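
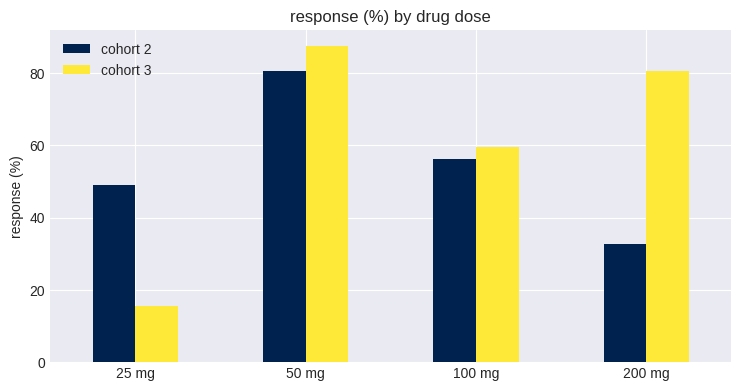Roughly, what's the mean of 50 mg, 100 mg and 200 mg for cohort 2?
≈ 57

(80 + 60 + 30) / 3 ≈ 57.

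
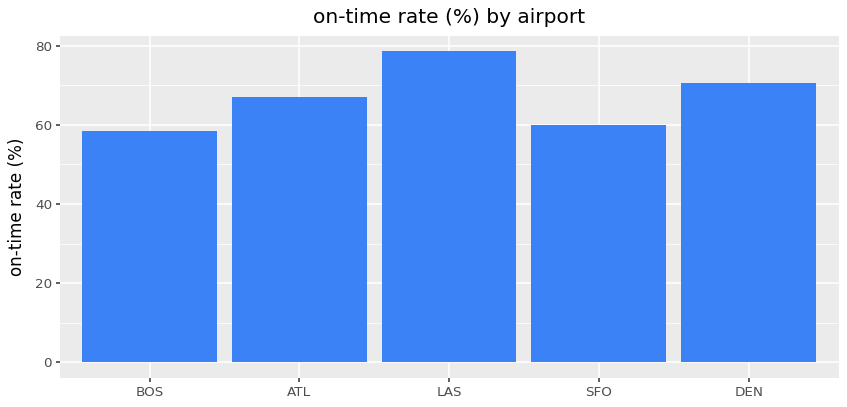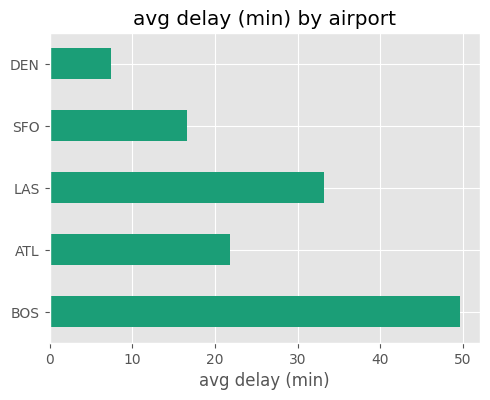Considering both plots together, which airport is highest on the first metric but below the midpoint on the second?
Chart 2 median avg delay (min) ≈ 20; below-median airports: SFO, DEN. Among those, DEN has the highest on-time rate (%) (≈ 70).

DEN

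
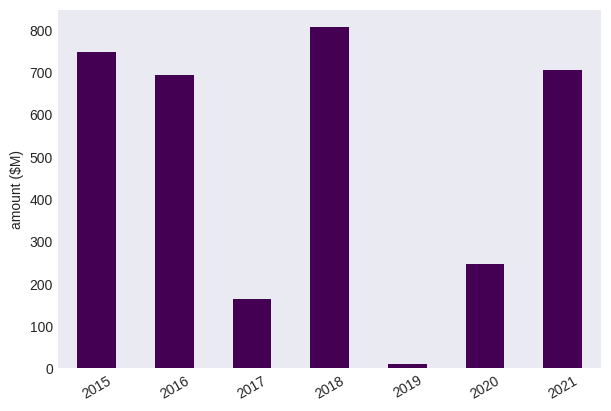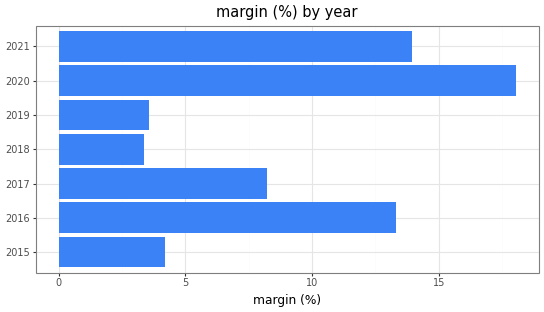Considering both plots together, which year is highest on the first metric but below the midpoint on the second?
2018

Chart 2 median margin (%) ≈ 8; below-median years: 2015, 2018, 2019. Among those, 2018 has the highest amount ($M) (≈ 800).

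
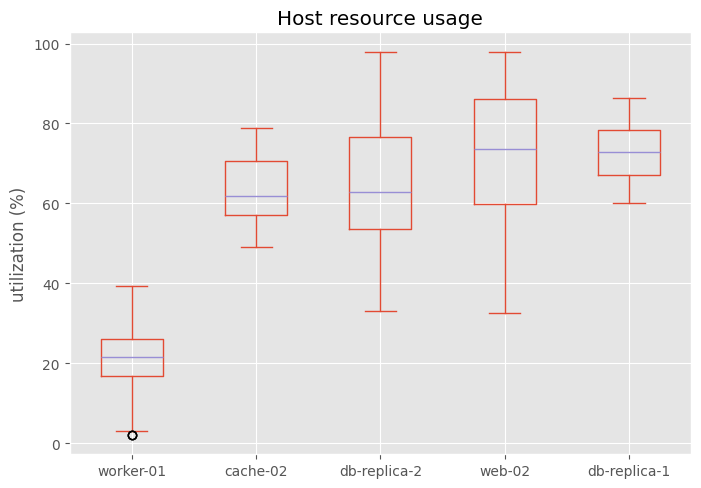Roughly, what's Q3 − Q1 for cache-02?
Q3 ≈ 70, Q1 ≈ 55; IQR ≈ 15.

≈ 15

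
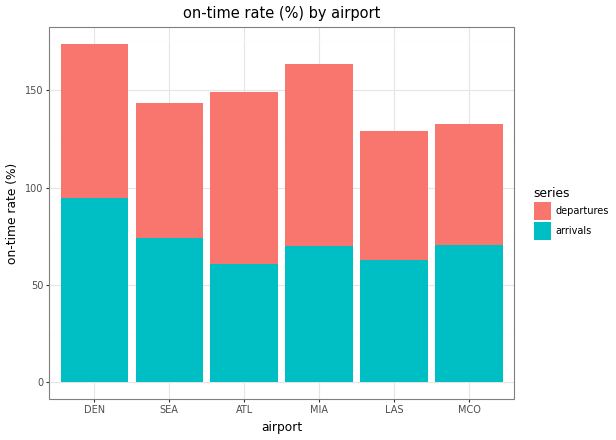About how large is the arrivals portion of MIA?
≈ 60

arrivals top ≈ 60, bottom ≈ 0; segment ≈ 60.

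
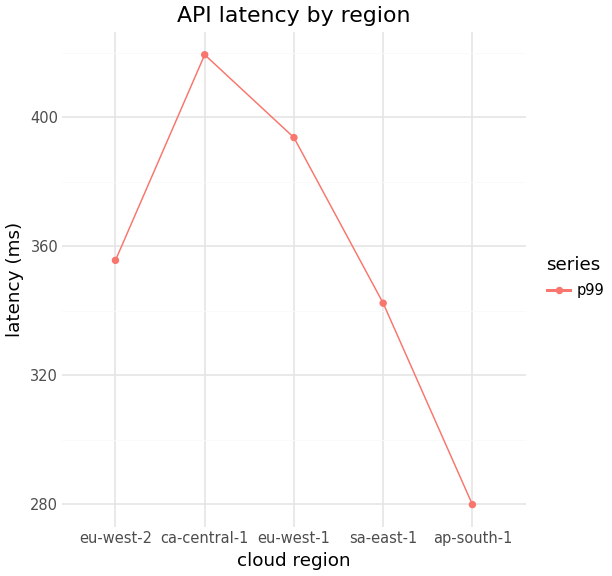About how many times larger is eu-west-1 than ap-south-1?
≈ 1.43×

eu-west-1 ≈ 400, ap-south-1 ≈ 280; 400/280 ≈ 1.43.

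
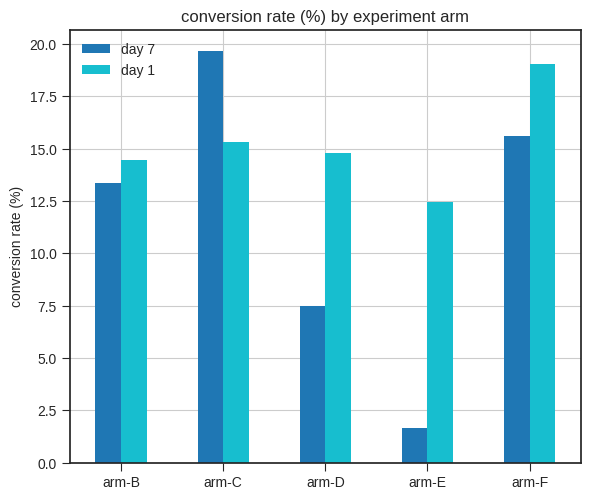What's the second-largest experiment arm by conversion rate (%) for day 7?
Top 3 for day 7: arm-C ≈ 20, arm-F ≈ 16, arm-B ≈ 14.

arm-F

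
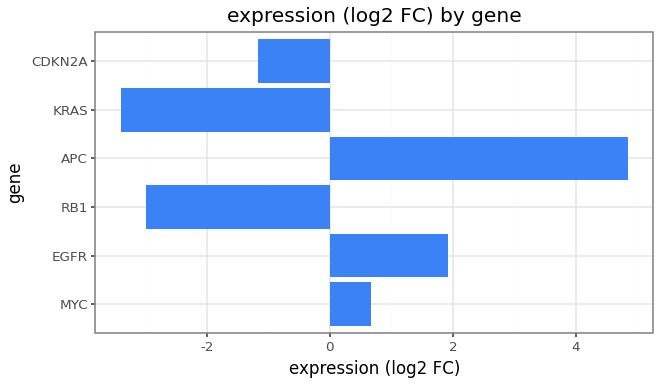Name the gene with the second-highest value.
Top 3: APC ≈ 5, EGFR ≈ 2, MYC ≈ 1.

EGFR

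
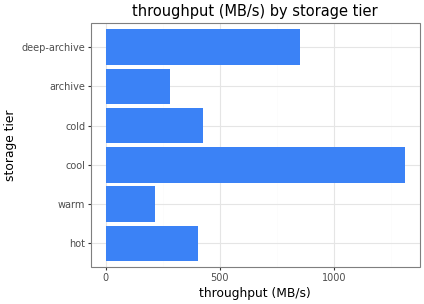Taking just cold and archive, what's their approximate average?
≈ 300

(400 + 200) / 2 ≈ 300.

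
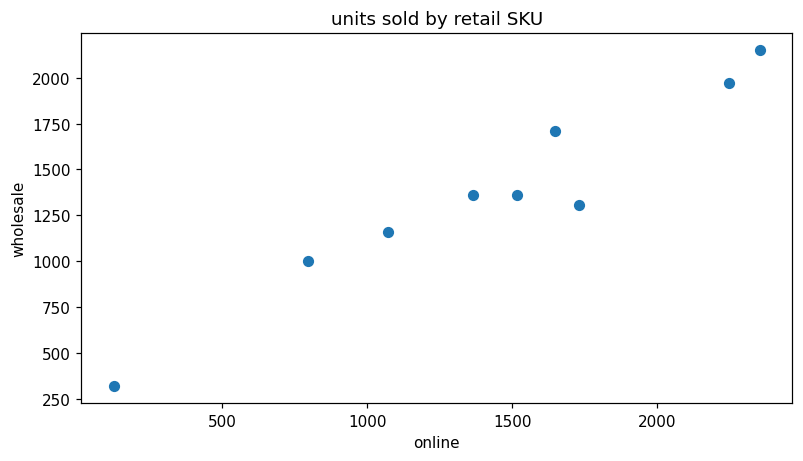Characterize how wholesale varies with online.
Points are positively correlated; strong (|r| ≈ 1.0).

positive, strong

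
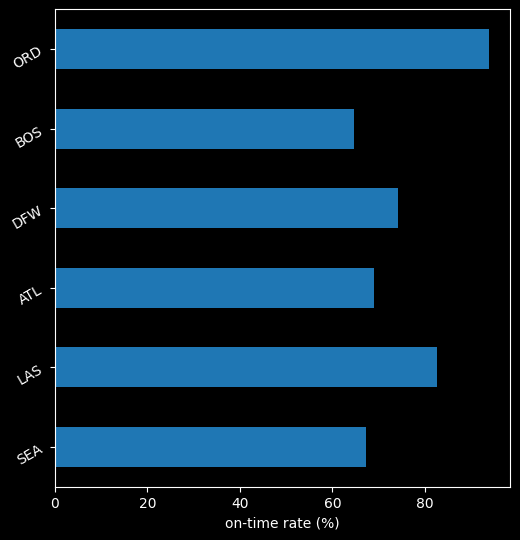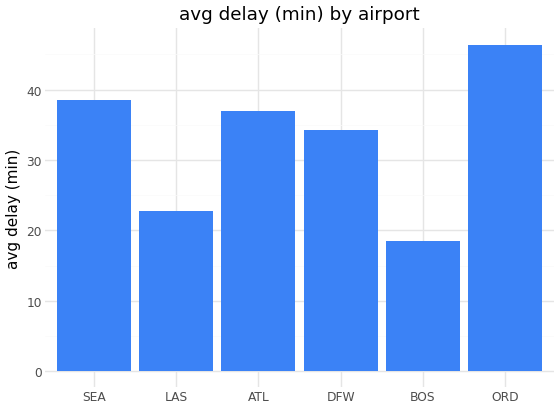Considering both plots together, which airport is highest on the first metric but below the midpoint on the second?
LAS

Chart 2 median avg delay (min) ≈ 35; below-median airports: LAS, DFW, BOS. Among those, LAS has the highest on-time rate (%) (≈ 80).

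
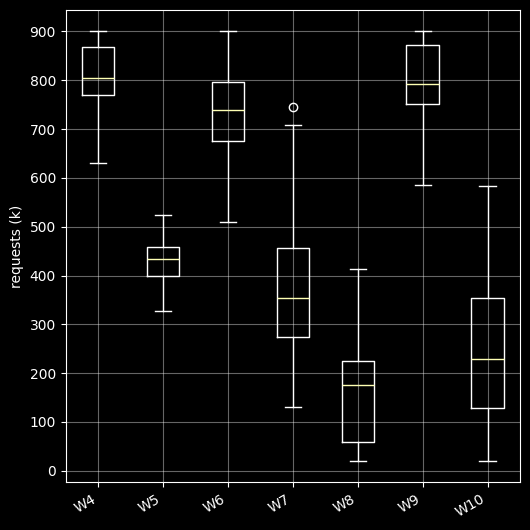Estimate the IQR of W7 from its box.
≈ 200

Q3 ≈ 500, Q1 ≈ 300; IQR ≈ 200.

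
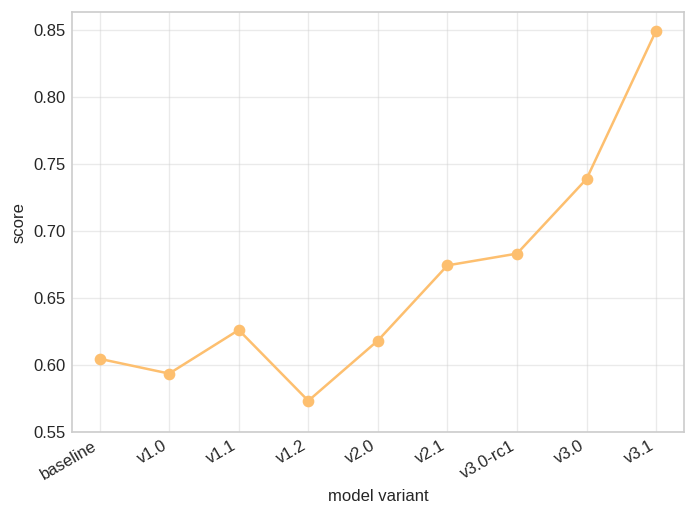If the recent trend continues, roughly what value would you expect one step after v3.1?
Last three: 0.70, 0.75, 0.85 → slope ≈ 0.075/step → next ≈ 0.925.

≈ 0.925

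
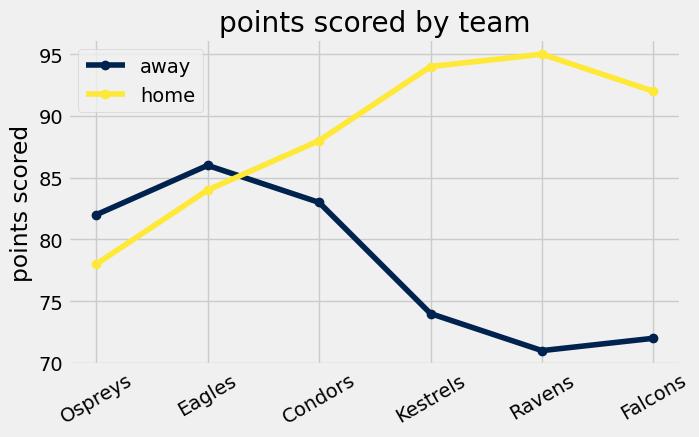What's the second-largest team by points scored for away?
Condors

Top 3 for away: Eagles ≈ 86, Condors ≈ 84, Ospreys ≈ 82.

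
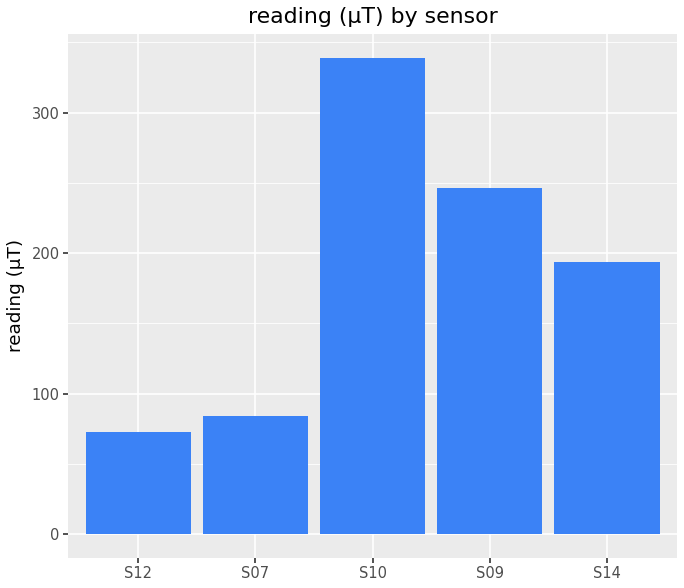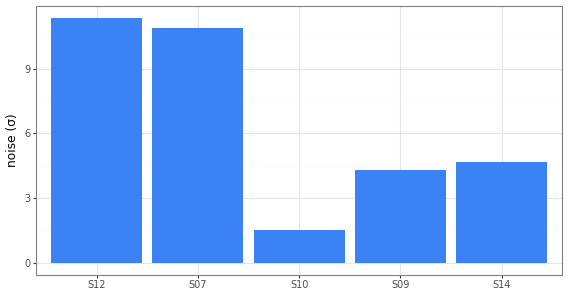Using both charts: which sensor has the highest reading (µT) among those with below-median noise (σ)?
Chart 2 median noise (σ) ≈ 4; below-median sensors: S10, S09. Among those, S10 has the highest reading (µT) (≈ 350).

S10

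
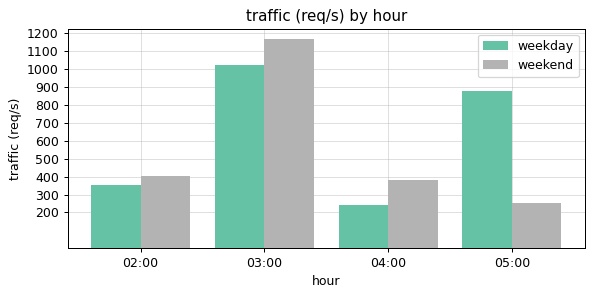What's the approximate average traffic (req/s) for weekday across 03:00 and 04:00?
(1000 + 200) / 2 ≈ 600.

≈ 600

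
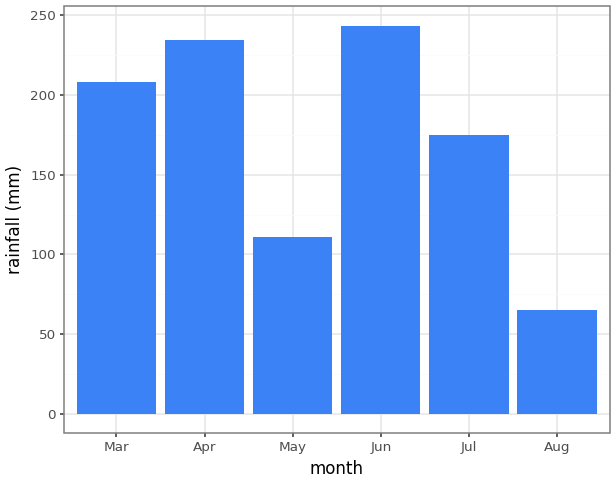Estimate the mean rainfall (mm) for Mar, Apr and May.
≈ 175

(200 + 225 + 100) / 3 ≈ 175.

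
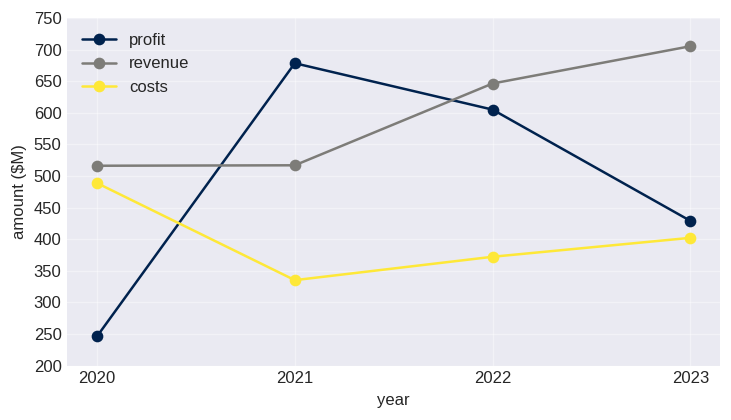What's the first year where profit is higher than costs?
2020: profit ≈ 250 vs costs ≈ 500 (not yet); 2021: profit ≈ 700 vs costs ≈ 350 (first crossover).

2021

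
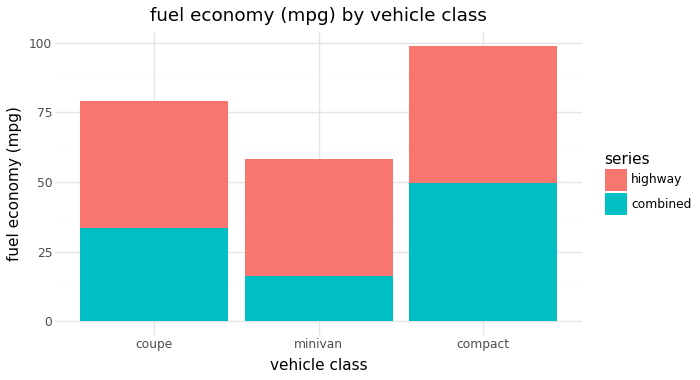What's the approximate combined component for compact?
combined top ≈ 50, bottom ≈ 0; segment ≈ 50.

≈ 50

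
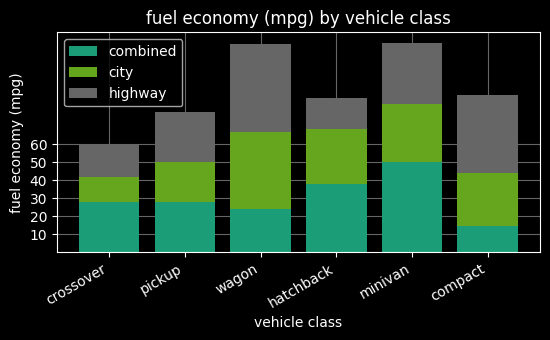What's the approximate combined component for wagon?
≈ 20

combined top ≈ 20, bottom ≈ 0; segment ≈ 20.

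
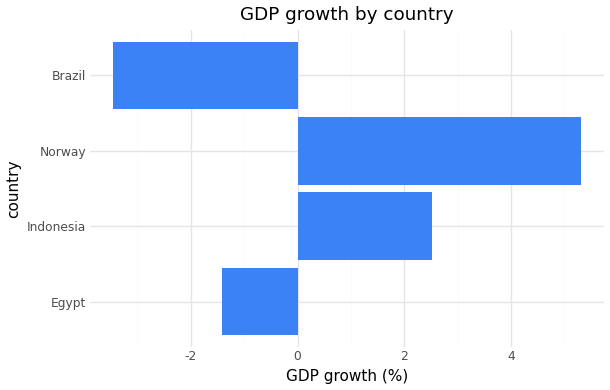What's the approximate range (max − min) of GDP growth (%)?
Max Norway ≈ 5, min Brazil ≈ -3; range ≈ 8.

≈ 8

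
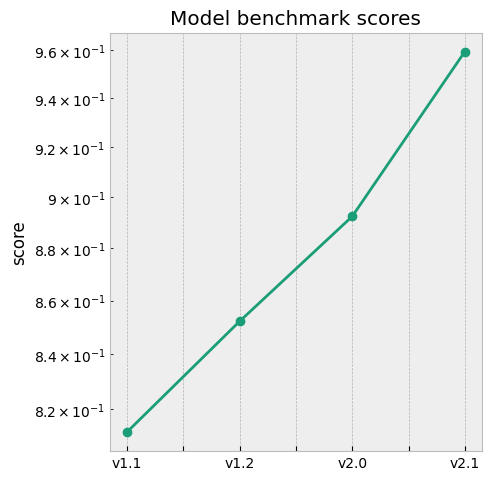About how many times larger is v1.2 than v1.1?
v1.2 ≈ 0.86, v1.1 ≈ 0.82; 0.86/0.82 ≈ 1.05.

≈ 1.05×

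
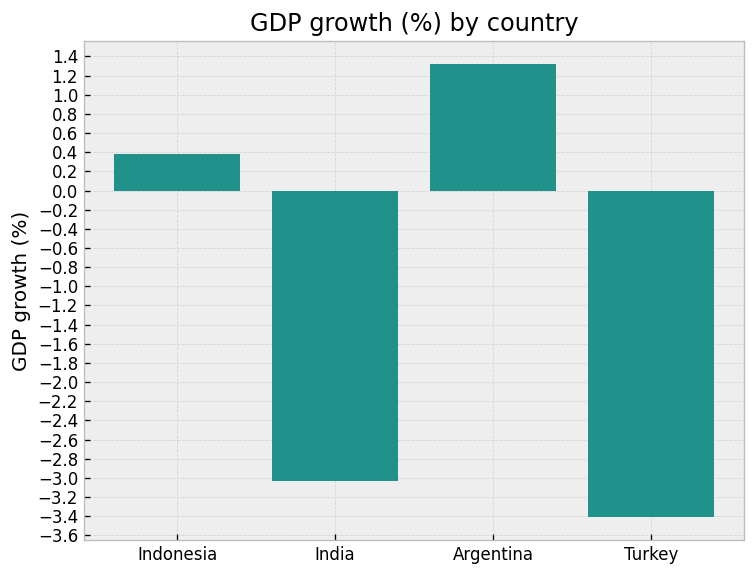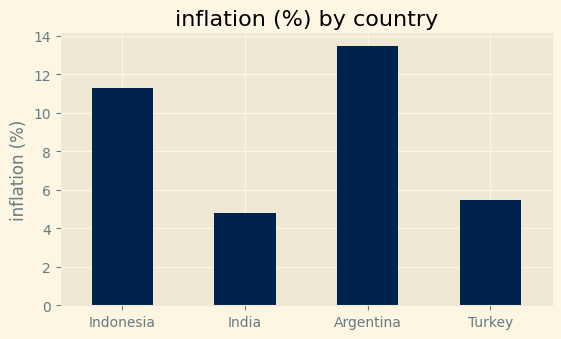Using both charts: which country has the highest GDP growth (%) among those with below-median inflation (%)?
Chart 2 median inflation (%) ≈ 8; below-median countries: India, Turkey. Among those, India has the highest GDP growth (%) (≈ -3).

India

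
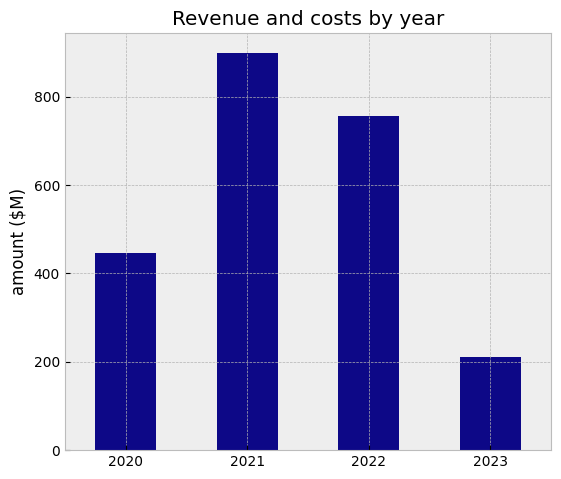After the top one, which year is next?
Top 3: 2021 ≈ 900, 2022 ≈ 800, 2020 ≈ 400.

2022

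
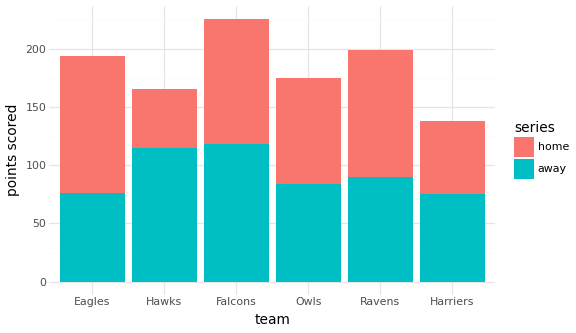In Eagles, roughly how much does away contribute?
≈ 80

away top ≈ 80, bottom ≈ 0; segment ≈ 80.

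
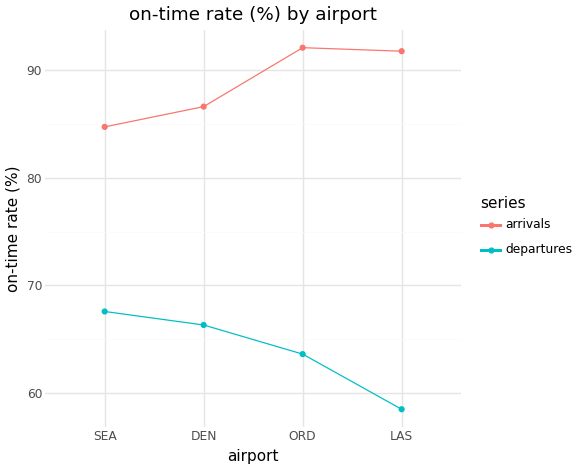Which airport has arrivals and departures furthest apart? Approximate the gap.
LAS: arrivals ≈ 90, departures ≈ 60 → gap ≈ 30. Next-largest (ORD) is only ≈ 25.

LAS, ≈ 30 %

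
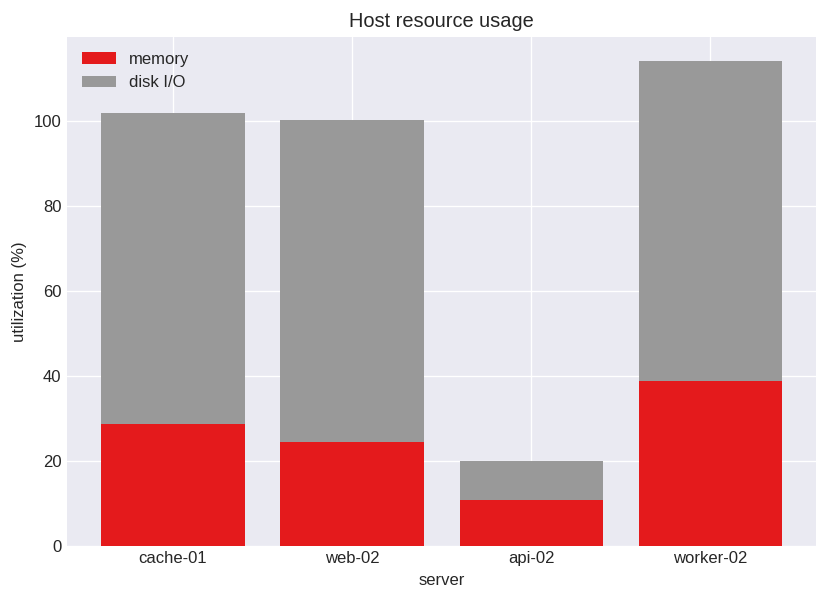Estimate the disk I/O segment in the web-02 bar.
≈ 80

disk I/O top ≈ 100, bottom ≈ 20; segment ≈ 80.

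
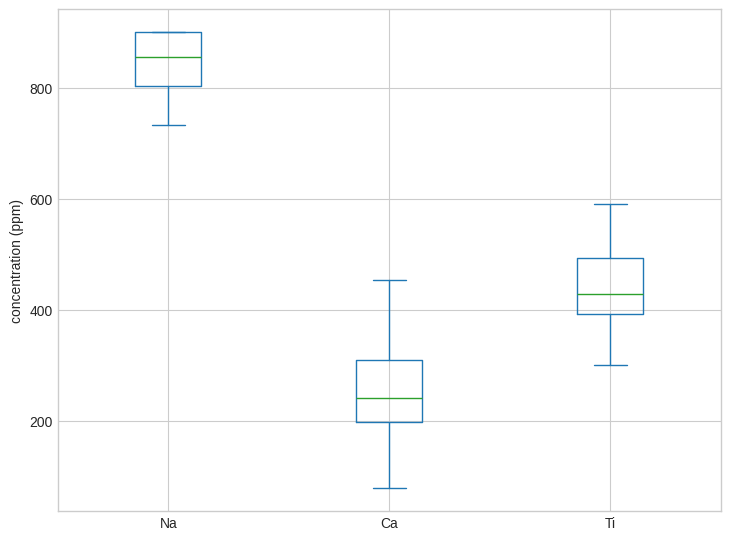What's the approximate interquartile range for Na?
≈ 100

Q3 ≈ 900, Q1 ≈ 800; IQR ≈ 100.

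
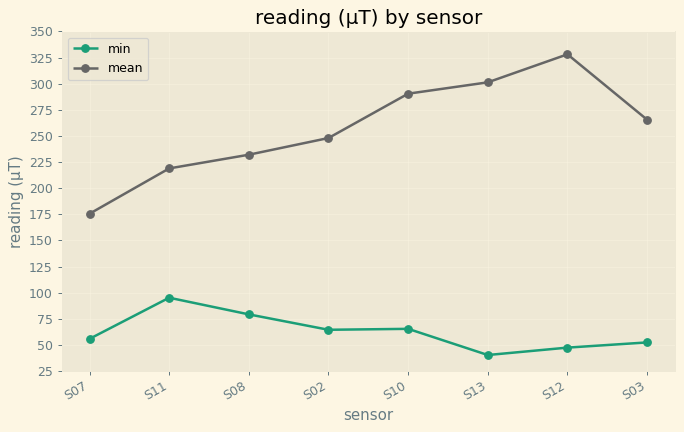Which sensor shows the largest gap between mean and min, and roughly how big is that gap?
S12, ≈ 275 µT

S12: mean ≈ 325, min ≈ 50 → gap ≈ 275. Next-largest (S13) is only ≈ 250.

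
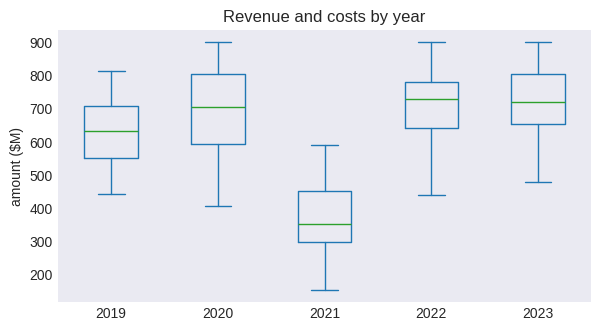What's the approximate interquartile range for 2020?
≈ 200

Q3 ≈ 800, Q1 ≈ 600; IQR ≈ 200.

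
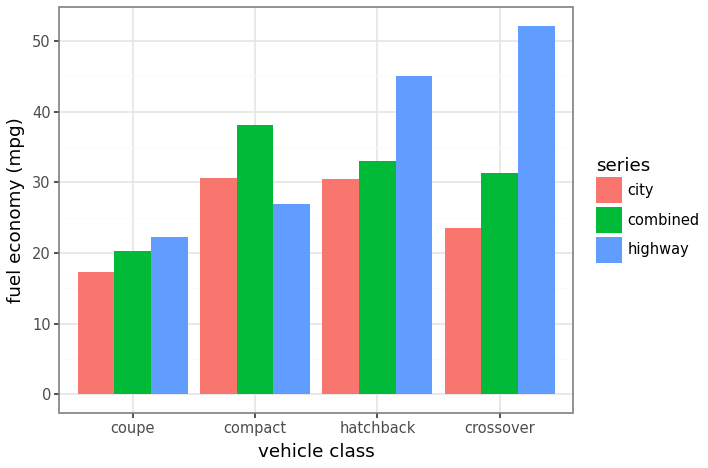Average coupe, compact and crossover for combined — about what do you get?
(20 + 40 + 30) / 3 ≈ 30.

≈ 30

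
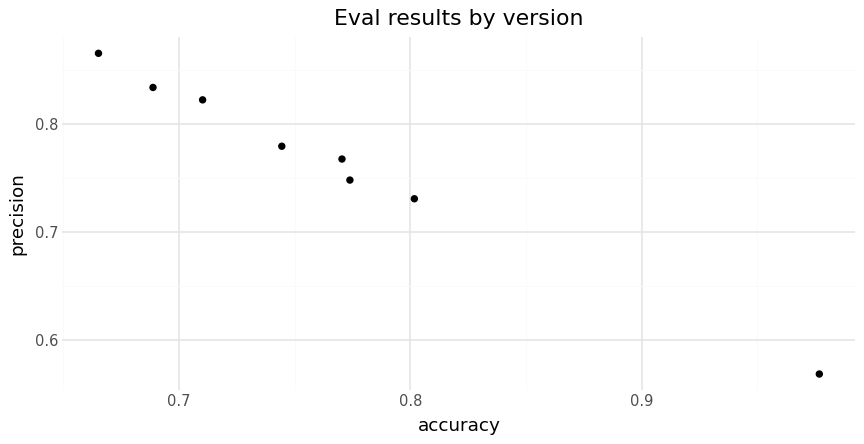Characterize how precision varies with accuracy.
Points are negatively correlated; strong (|r| ≈ 1.0).

negative, strong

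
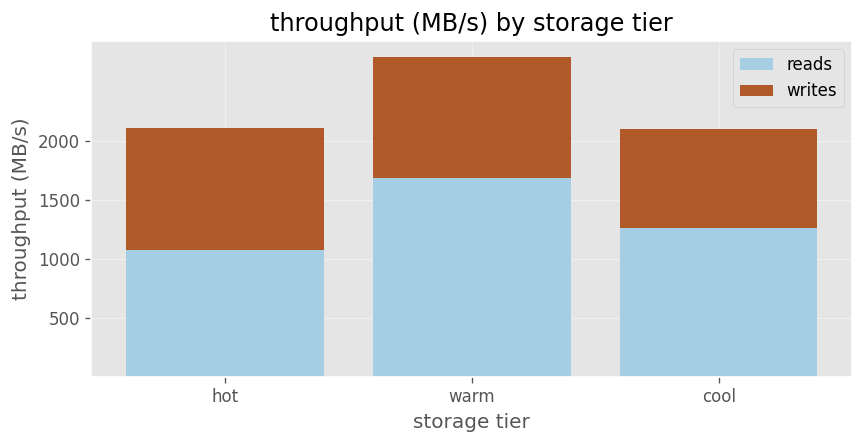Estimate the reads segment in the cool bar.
≈ 1500

reads top ≈ 1500, bottom ≈ 0; segment ≈ 1500.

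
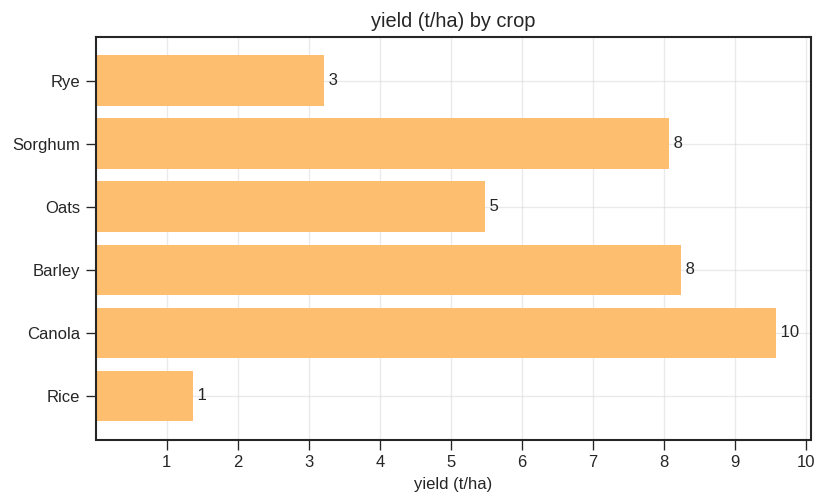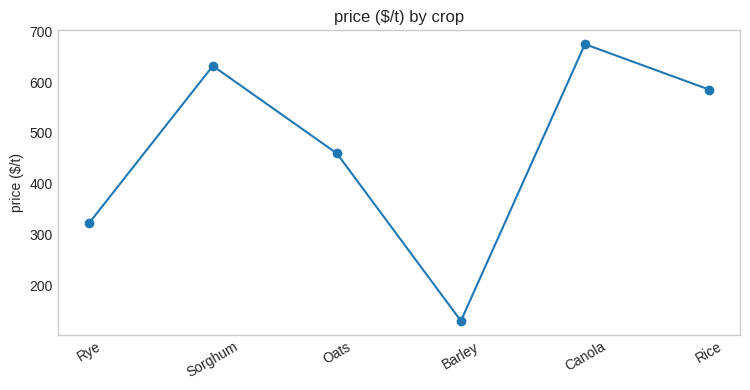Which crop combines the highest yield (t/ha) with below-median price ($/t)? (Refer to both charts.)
Chart 2 median price ($/t) ≈ 500; below-median crops: Rye, Oats, Barley. Among those, Barley has the highest yield (t/ha) (≈ 8).

Barley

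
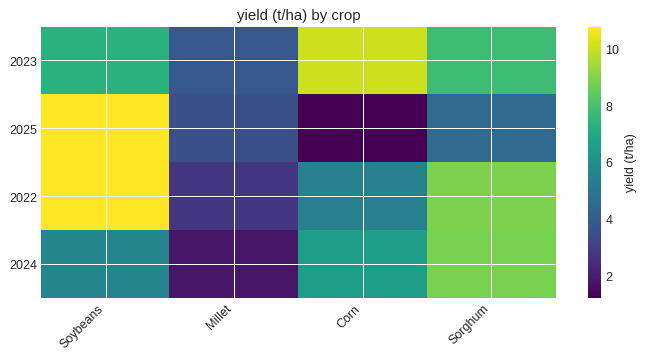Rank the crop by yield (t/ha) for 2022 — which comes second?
Sorghum

Top 3 for 2022: Soybeans ≈ 11, Sorghum ≈ 9, Corn ≈ 5.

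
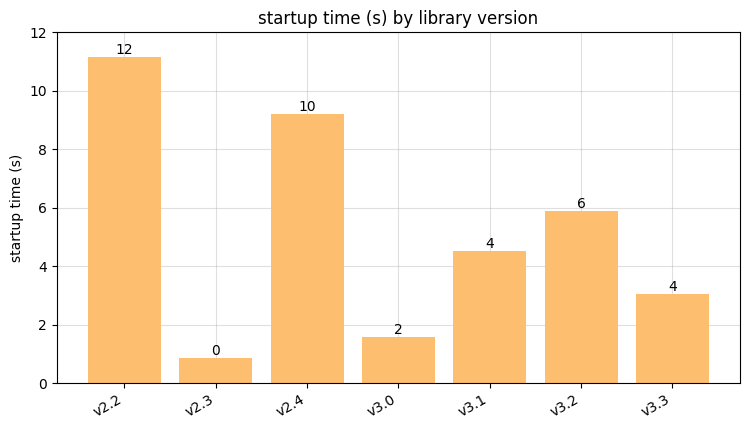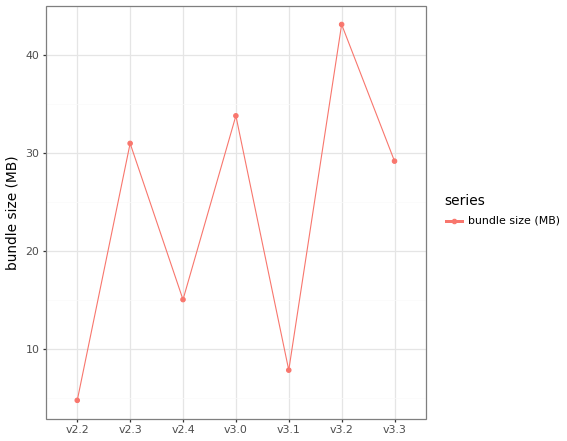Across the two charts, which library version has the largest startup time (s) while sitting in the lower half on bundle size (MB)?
Chart 2 median bundle size (MB) ≈ 30; below-median library versions: v2.2, v2.4, v3.1. Among those, v2.2 has the highest startup time (s) (≈ 12).

v2.2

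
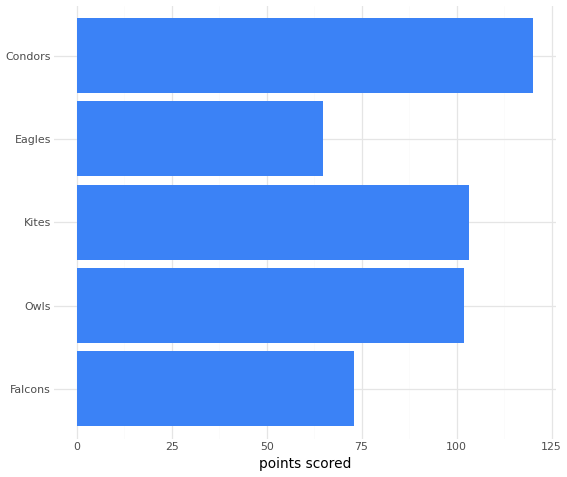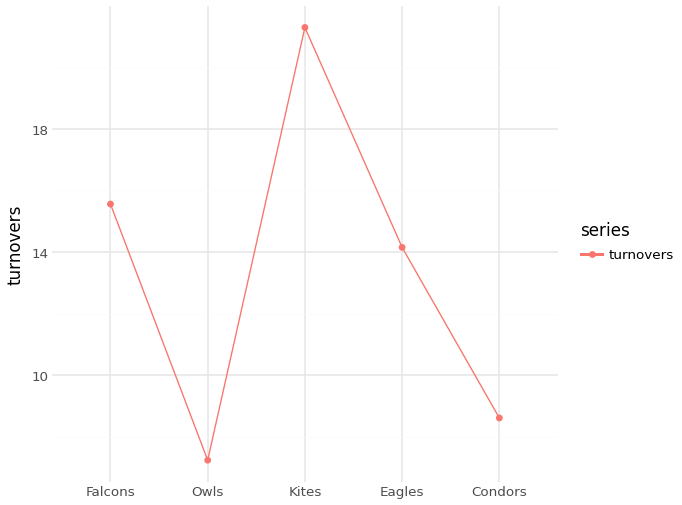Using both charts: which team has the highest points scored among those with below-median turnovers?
Chart 2 median turnovers ≈ 14; below-median teams: Owls, Condors. Among those, Condors has the highest points scored (≈ 120).

Condors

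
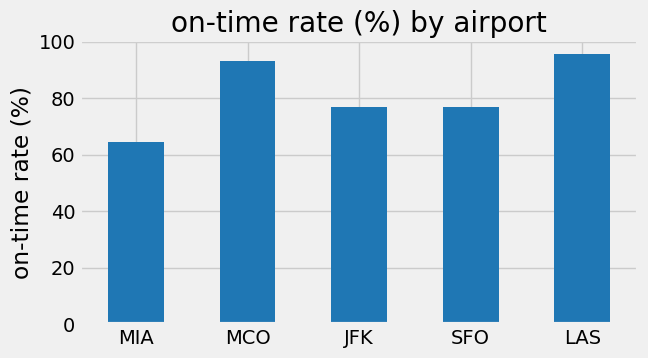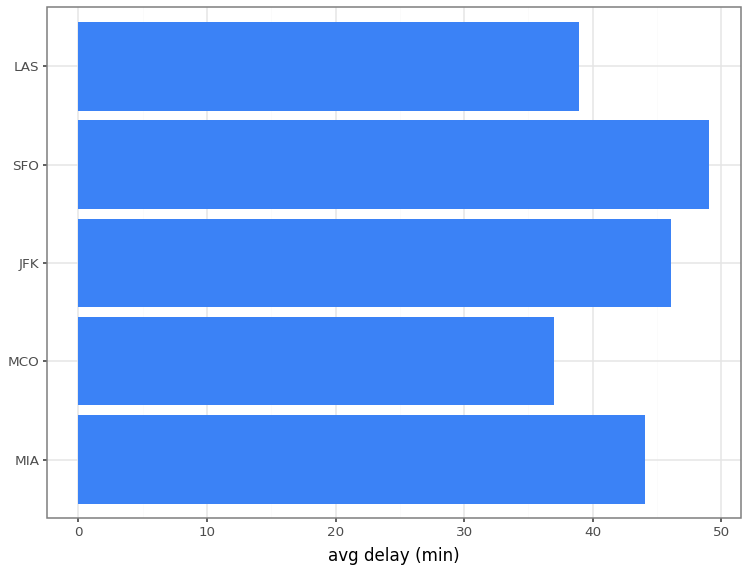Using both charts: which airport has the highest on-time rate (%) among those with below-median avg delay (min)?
LAS

Chart 2 median avg delay (min) ≈ 45; below-median airports: MCO, LAS. Among those, LAS has the highest on-time rate (%) (≈ 100).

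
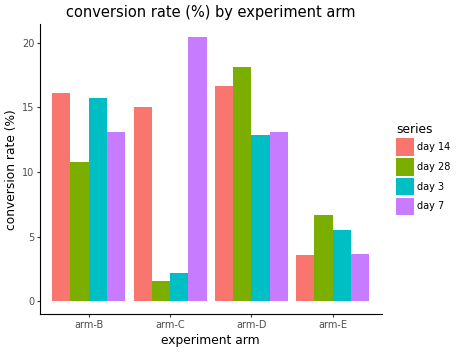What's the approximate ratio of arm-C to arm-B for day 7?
arm-C ≈ 20, arm-B ≈ 14; 20/14 ≈ 1.43.

≈ 1.43×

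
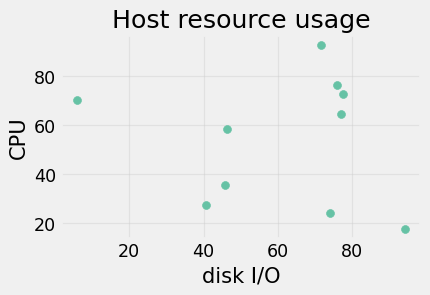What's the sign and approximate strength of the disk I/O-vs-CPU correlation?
Points are roughly uncorrelated; weak (|r| ≈ 0.1).

no clear correlation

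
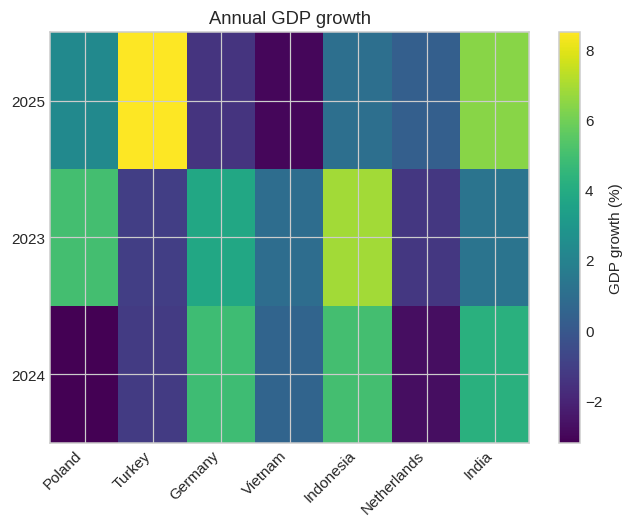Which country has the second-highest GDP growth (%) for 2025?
India

Top 3 for 2025: Turkey ≈ 9, India ≈ 6, Poland ≈ 2.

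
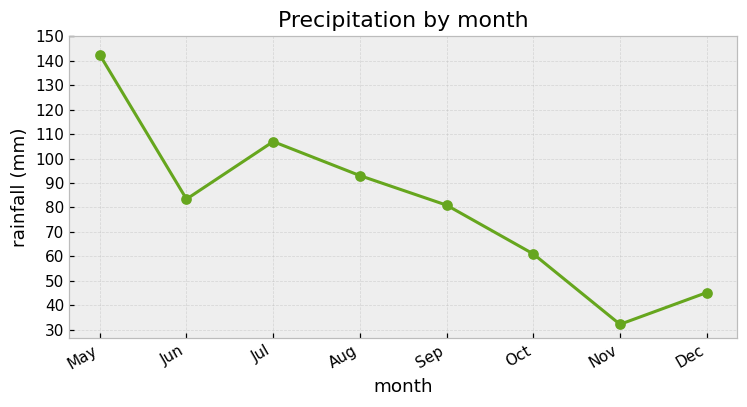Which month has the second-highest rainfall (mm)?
Jul

Top 3: May ≈ 140, Jul ≈ 110, Aug ≈ 90.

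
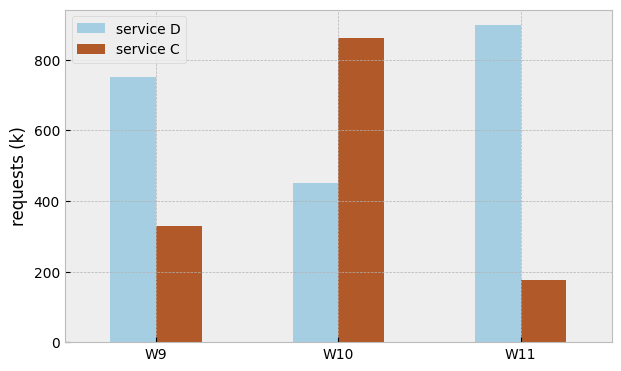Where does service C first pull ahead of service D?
W10

W9: service C ≈ 300 vs service D ≈ 700 (not yet); W10: service C ≈ 900 vs service D ≈ 500 (first crossover).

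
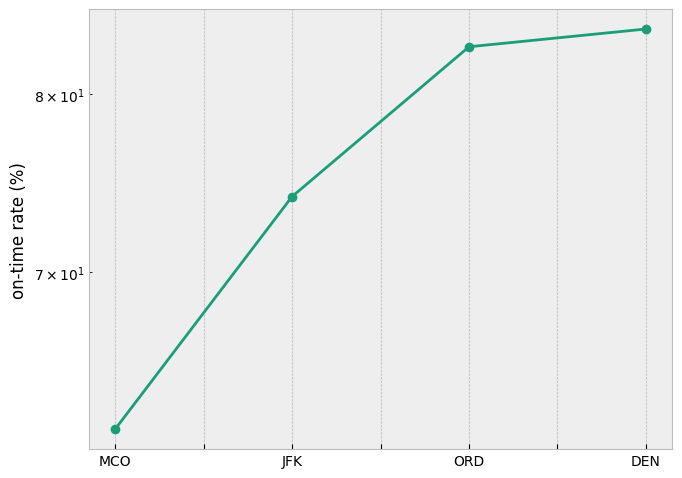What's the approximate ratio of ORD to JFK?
≈ 1.11×

ORD ≈ 82, JFK ≈ 74; 82/74 ≈ 1.11.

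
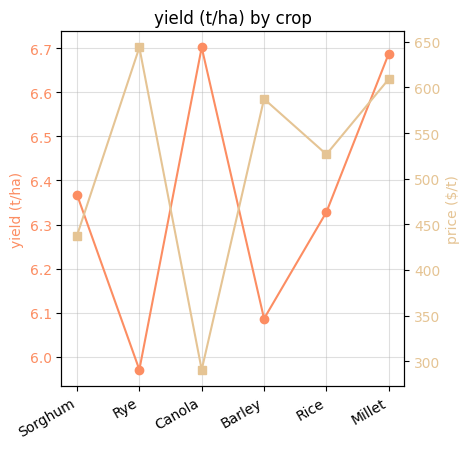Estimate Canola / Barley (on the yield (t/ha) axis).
Canola ≈ 6.7, Barley ≈ 6.1; 6.7/6.1 ≈ 1.1.

≈ 1.1×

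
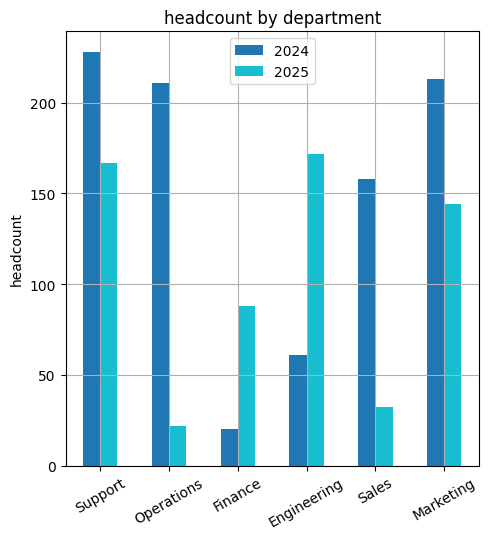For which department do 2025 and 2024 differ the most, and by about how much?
Operations: 2025 ≈ 20, 2024 ≈ 220 → gap ≈ 200. Next-largest (Sales) is only ≈ 120.

Operations, ≈ 200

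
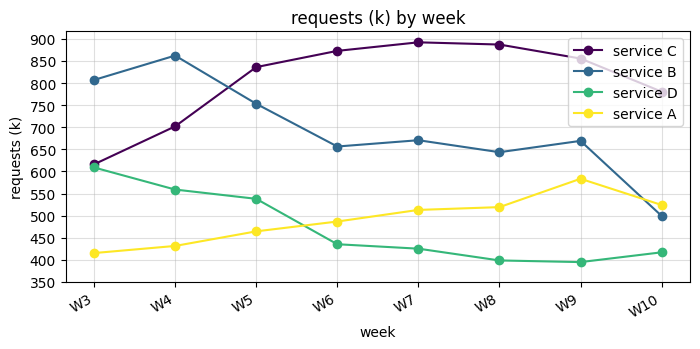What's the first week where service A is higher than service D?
W5: service A ≈ 450 vs service D ≈ 550 (not yet); W6: service A ≈ 500 vs service D ≈ 450 (first crossover).

W6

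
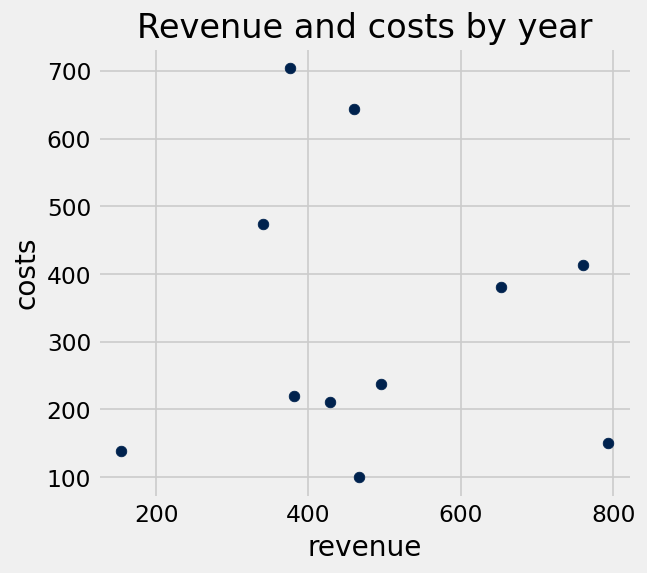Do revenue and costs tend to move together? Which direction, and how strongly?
no clear correlation

Points are roughly uncorrelated; weak (|r| ≈ 0.0).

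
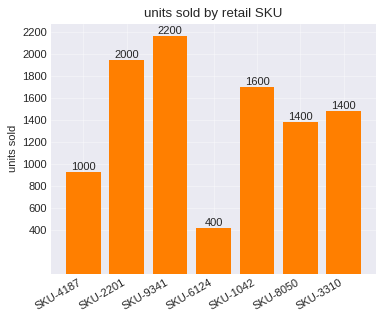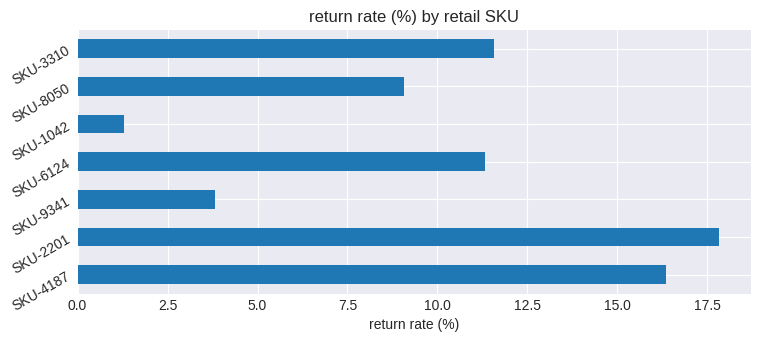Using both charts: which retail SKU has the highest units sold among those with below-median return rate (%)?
Chart 2 median return rate (%) ≈ 12; below-median retail SKUs: SKU-9341, SKU-1042, SKU-8050. Among those, SKU-9341 has the highest units sold (≈ 2200).

SKU-9341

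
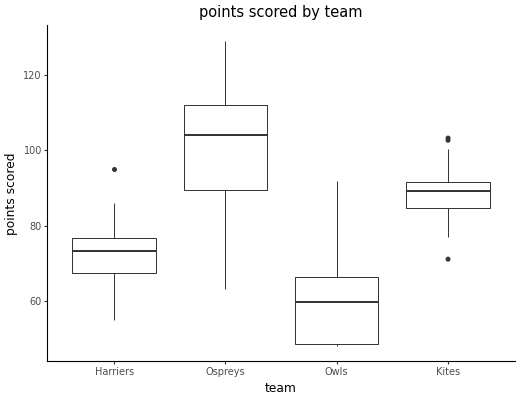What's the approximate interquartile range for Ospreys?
Q3 ≈ 110, Q1 ≈ 90; IQR ≈ 20.

≈ 20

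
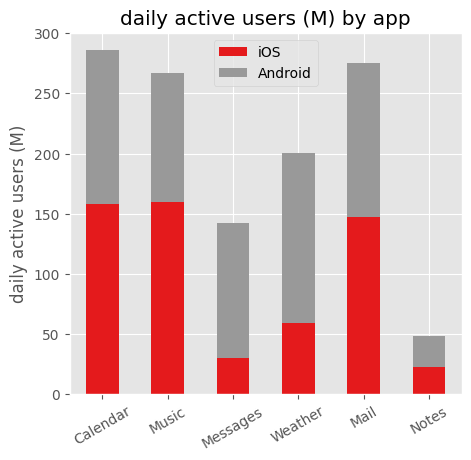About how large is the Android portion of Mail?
Android top ≈ 275, bottom ≈ 150; segment ≈ 125.

≈ 125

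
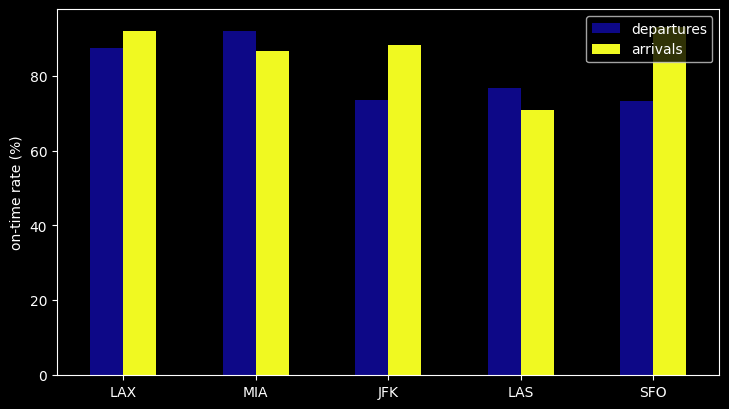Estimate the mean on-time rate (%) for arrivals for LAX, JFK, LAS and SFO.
≈ 85

(90 + 90 + 70 + 90) / 4 ≈ 85.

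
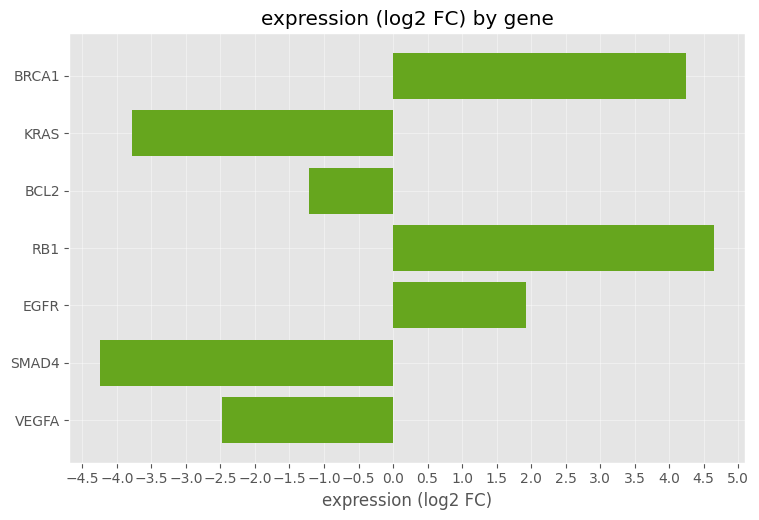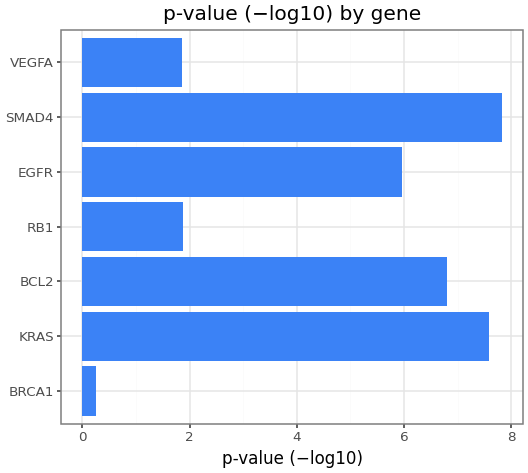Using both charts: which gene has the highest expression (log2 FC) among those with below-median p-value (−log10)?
Chart 2 median p-value (−log10) ≈ 6; below-median genes: BRCA1, RB1, VEGFA. Among those, RB1 has the highest expression (log2 FC) (≈ 4.5).

RB1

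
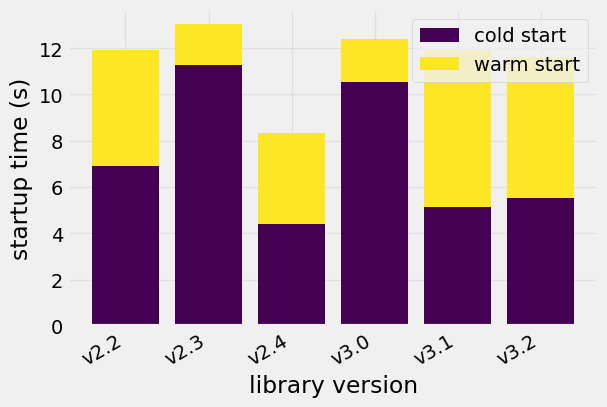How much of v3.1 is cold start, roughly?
≈ 6

cold start top ≈ 6, bottom ≈ 0; segment ≈ 6.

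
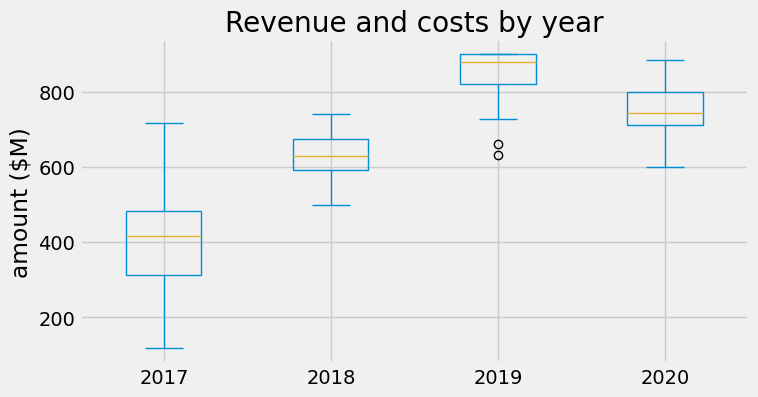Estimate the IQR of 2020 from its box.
Q3 ≈ 800, Q1 ≈ 700; IQR ≈ 100.

≈ 100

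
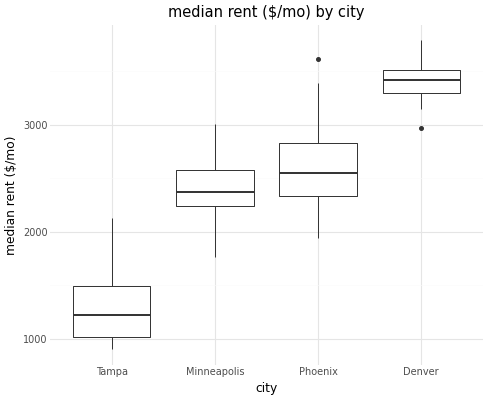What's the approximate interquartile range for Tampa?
≈ 400

Q3 ≈ 1400, Q1 ≈ 1000; IQR ≈ 400.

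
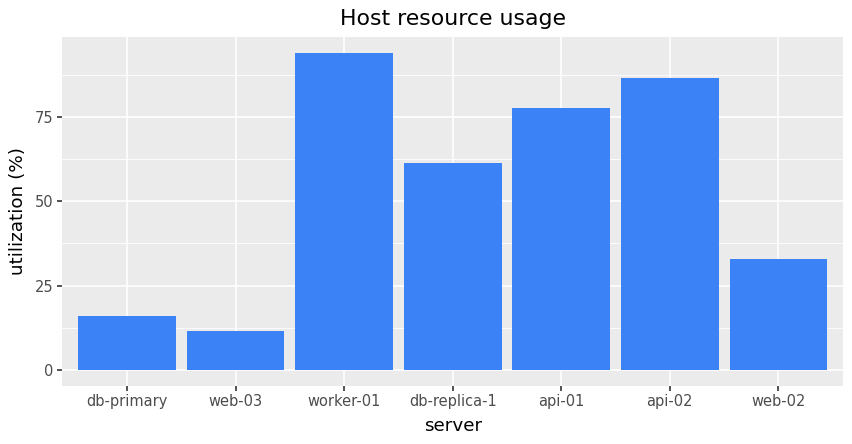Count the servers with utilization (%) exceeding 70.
Above 70: worker-01, api-01, api-02.

3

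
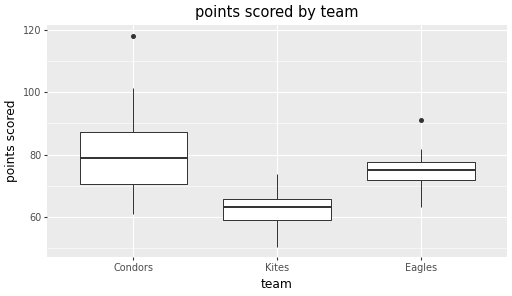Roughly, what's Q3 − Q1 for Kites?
Q3 ≈ 66, Q1 ≈ 60; IQR ≈ 6.

≈ 6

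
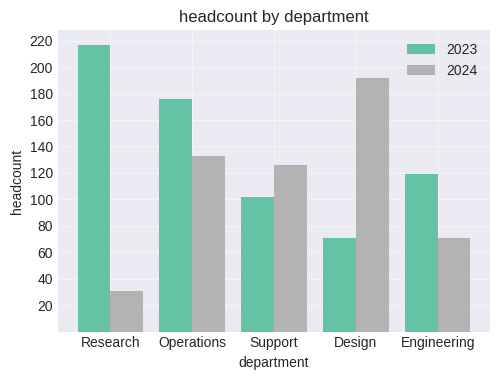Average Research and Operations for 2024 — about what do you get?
≈ 90

(40 + 140) / 2 ≈ 90.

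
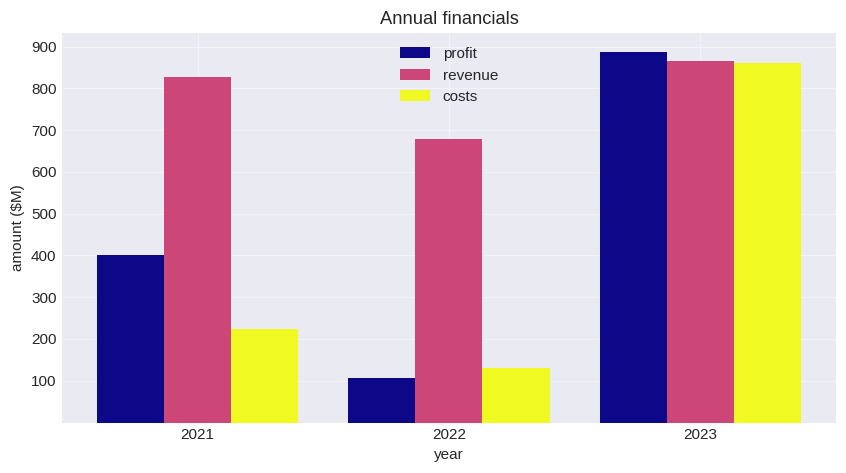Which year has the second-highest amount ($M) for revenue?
Top 3 for revenue: 2023 ≈ 900, 2021 ≈ 800, 2022 ≈ 700.

2021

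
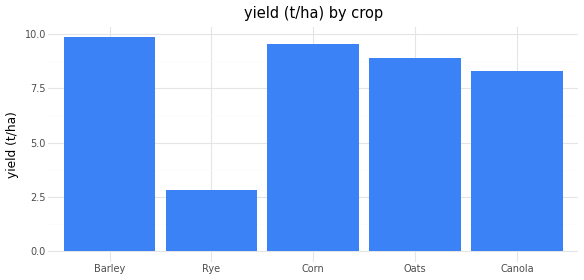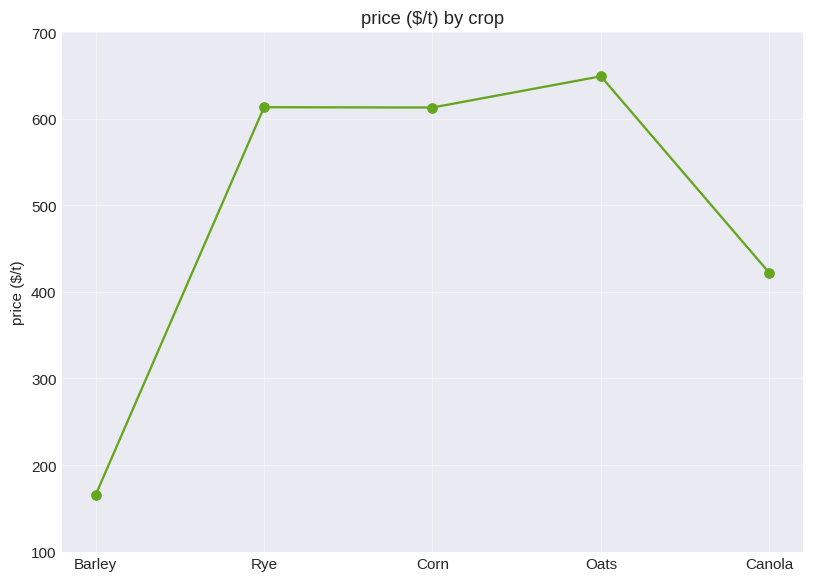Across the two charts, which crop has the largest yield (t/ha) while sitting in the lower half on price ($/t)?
Chart 2 median price ($/t) ≈ 600; below-median crops: Barley, Canola. Among those, Barley has the highest yield (t/ha) (≈ 10).

Barley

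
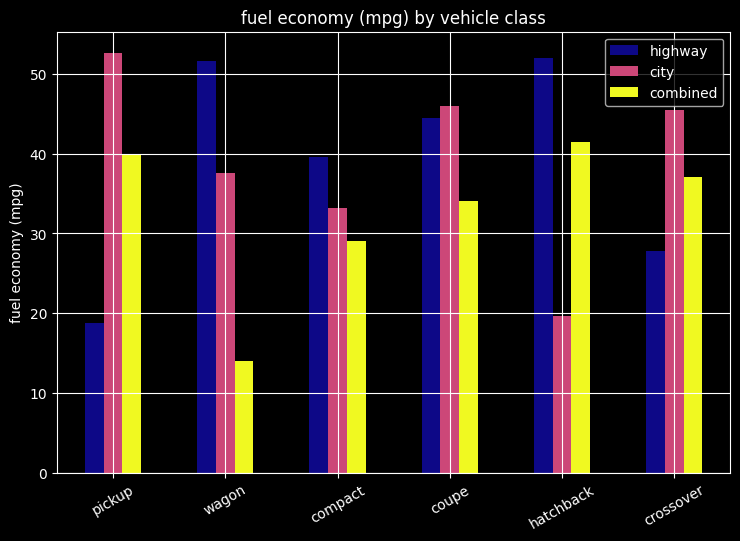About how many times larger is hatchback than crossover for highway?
≈ 1.67×

hatchback ≈ 50, crossover ≈ 30; 50/30 ≈ 1.67.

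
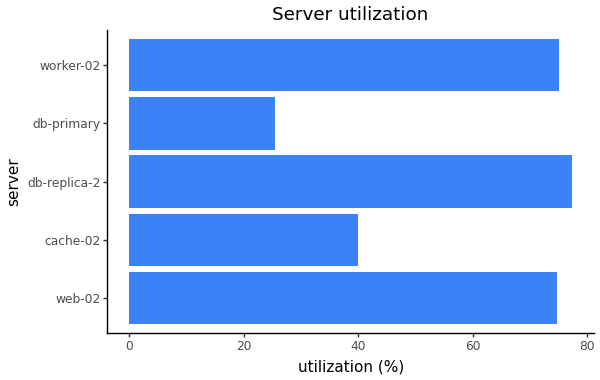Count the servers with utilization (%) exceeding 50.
Above 50: web-02, db-replica-2, worker-02.

3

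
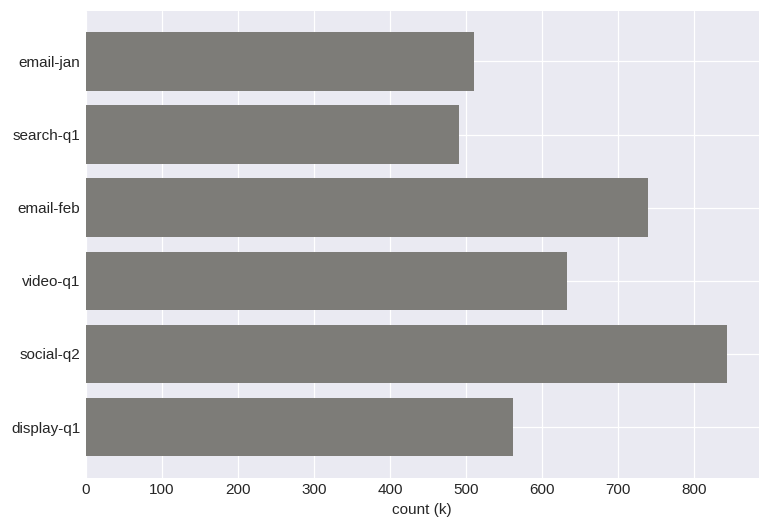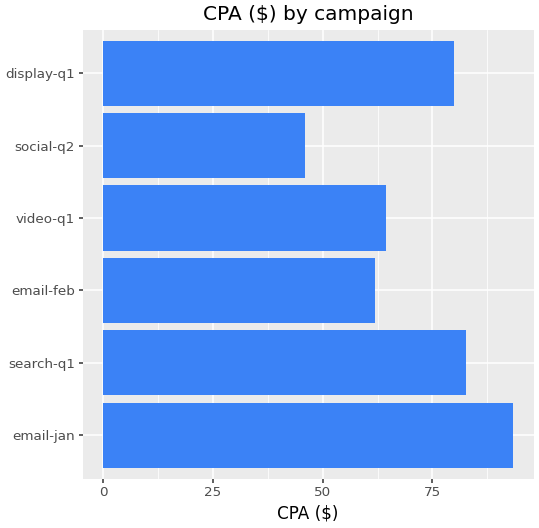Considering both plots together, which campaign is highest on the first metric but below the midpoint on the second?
social-q2

Chart 2 median CPA ($) ≈ 70; below-median campaigns: email-feb, video-q1, social-q2. Among those, social-q2 has the highest count (k) (≈ 800).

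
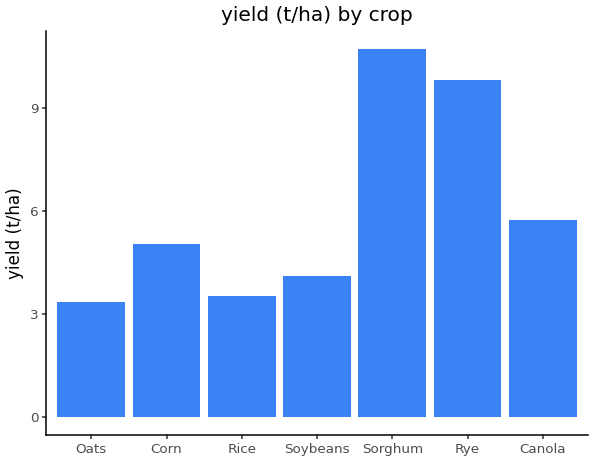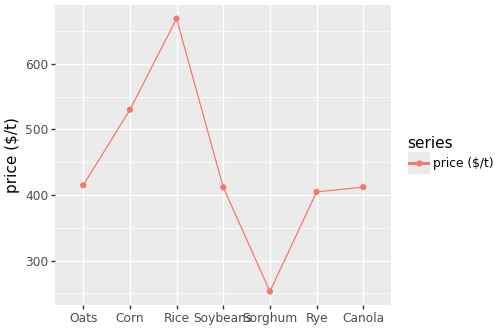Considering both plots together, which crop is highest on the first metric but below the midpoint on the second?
Chart 2 median price ($/t) ≈ 400; below-median crops: Soybeans, Sorghum, Rye. Among those, Sorghum has the highest yield (t/ha) (≈ 11).

Sorghum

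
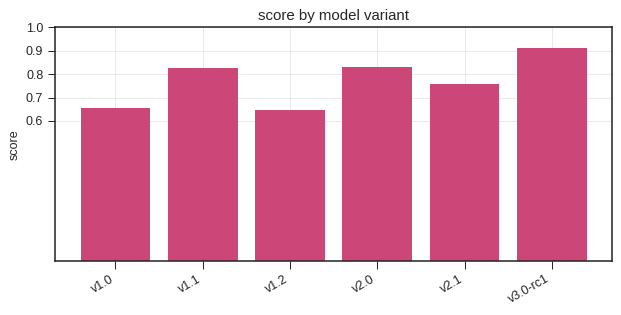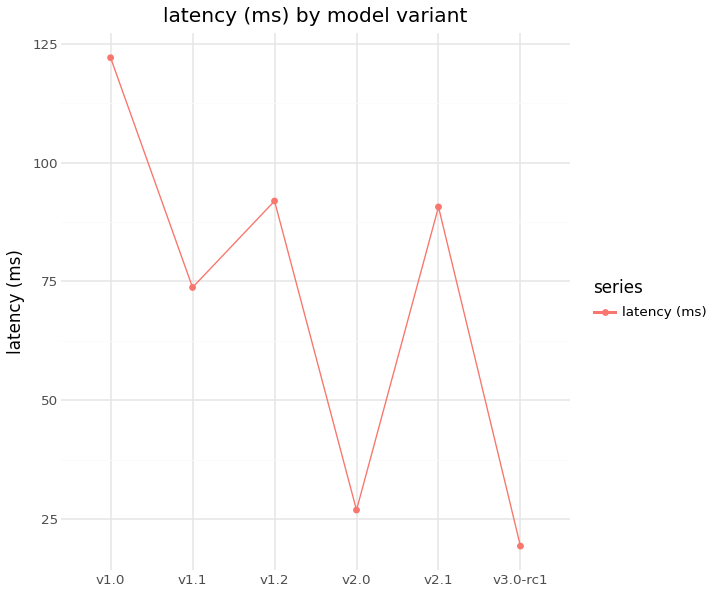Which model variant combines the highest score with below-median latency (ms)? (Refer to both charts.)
Chart 2 median latency (ms) ≈ 80; below-median model variants: v1.1, v2.0, v3.0-rc1. Among those, v3.0-rc1 has the highest score (≈ 0.9).

v3.0-rc1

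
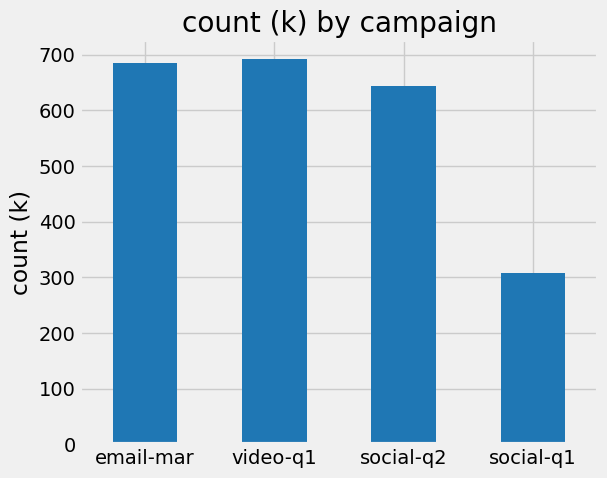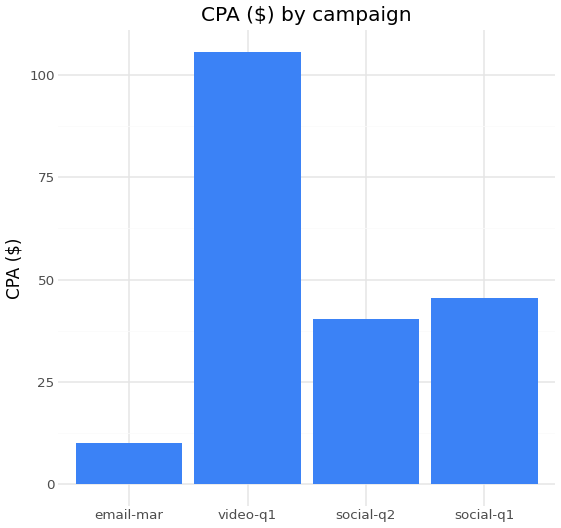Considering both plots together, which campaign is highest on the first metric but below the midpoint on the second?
email-mar

Chart 2 median CPA ($) ≈ 40; below-median campaigns: email-mar, social-q2. Among those, email-mar has the highest count (k) (≈ 700).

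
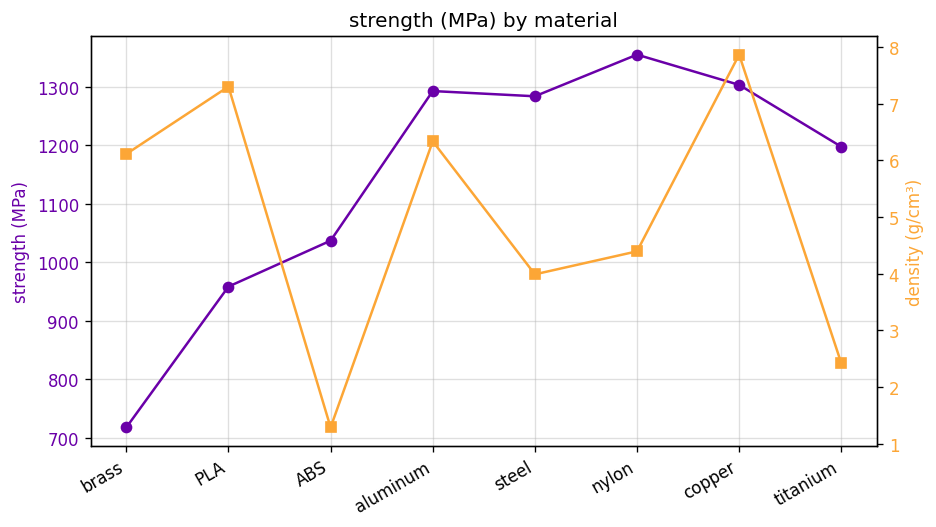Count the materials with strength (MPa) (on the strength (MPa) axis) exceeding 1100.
5

Above 1100: aluminum, steel, nylon, copper, titanium.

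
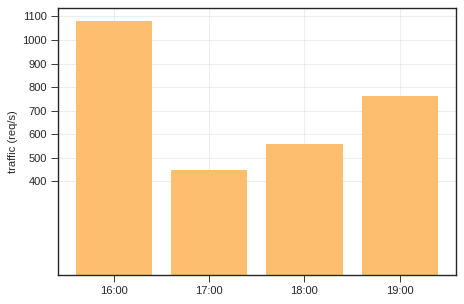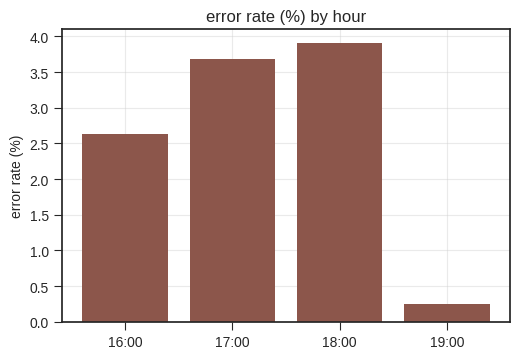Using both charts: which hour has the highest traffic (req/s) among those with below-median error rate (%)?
16:00

Chart 2 median error rate (%) ≈ 3; below-median hours: 16:00, 19:00. Among those, 16:00 has the highest traffic (req/s) (≈ 1100).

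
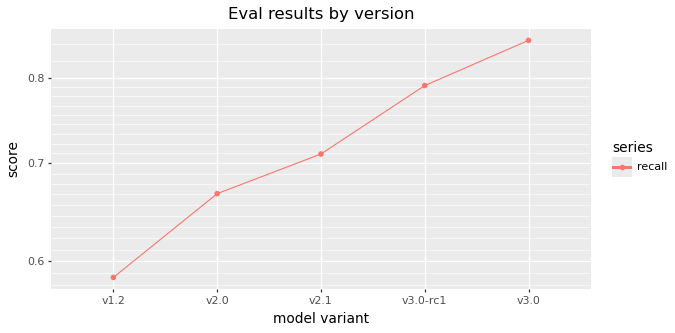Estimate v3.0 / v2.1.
v3.0 ≈ 0.85, v2.1 ≈ 0.70; 0.85/0.70 ≈ 1.21.

≈ 1.21×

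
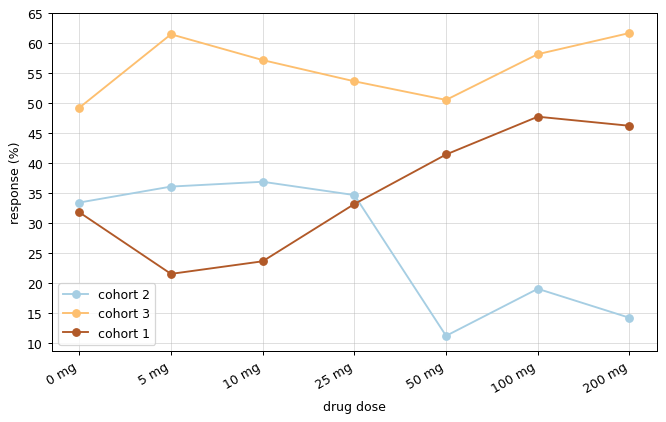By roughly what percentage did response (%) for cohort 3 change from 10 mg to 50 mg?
10 mg ≈ 55, 50 mg ≈ 50; (50 − 55) / 55 ≈ -9.1%.

≈ -9.1%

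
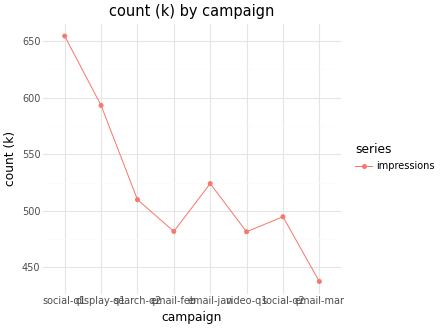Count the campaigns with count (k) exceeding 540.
Above 540: social-q1, display-q1.

2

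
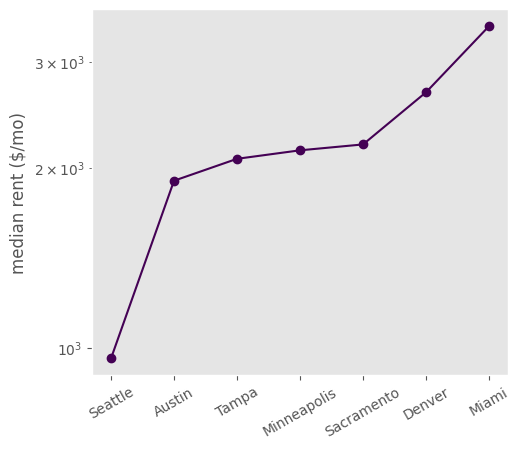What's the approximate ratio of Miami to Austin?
≈ 1.75×

Miami ≈ 3500, Austin ≈ 2000; 3500/2000 ≈ 1.75.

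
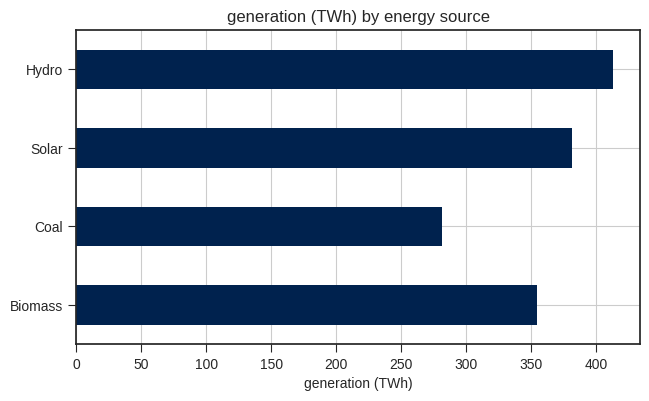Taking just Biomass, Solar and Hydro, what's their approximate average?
≈ 383

(350 + 400 + 400) / 3 ≈ 383.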